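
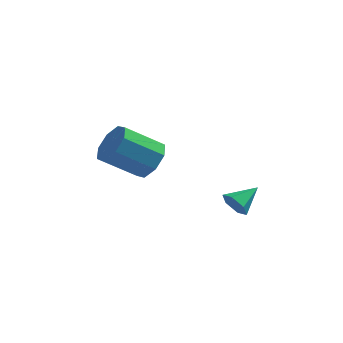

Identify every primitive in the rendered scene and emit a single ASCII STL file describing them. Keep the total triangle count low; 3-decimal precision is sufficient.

solid 
facet normal 0.761 0.293 -0.579
outer loop
vertex -1.163 -0.809 1.565
vertex -1.804 -0.333 0.963
vertex -1.281 -0.084 1.777
endloop
endfacet
facet normal 0.630 -0.122 0.767
outer loop
vertex -1.163 -0.809 1.565
vertex -1.281 -0.084 1.777
vertex -2.655 -1.383 2.699
endloop
endfacet
facet normal 0.631 -0.123 0.766
outer loop
vertex -2.655 -1.383 2.699
vertex -1.281 -0.084 1.777
vertex -2.772 -0.657 2.912
endloop
endfacet
facet normal -0.761 -0.293 0.579
outer loop
vertex -2.655 -1.383 2.699
vertex -2.772 -0.657 2.912
vertex -3.296 -0.907 2.097
endloop
endfacet
facet normal 0.761 0.293 -0.579
outer loop
vertex -1.281 -0.084 1.777
vertex -1.804 -0.333 0.963
vertex -1.705 0.496 1.513
endloop
endfacet
facet normal 0.338 0.583 0.739
outer loop
vertex -1.281 -0.084 1.777
vertex -1.705 0.496 1.513
vertex -2.772 -0.657 2.912
endloop
endfacet
facet normal 0.336 0.585 0.738
outer loop
vertex -2.772 -0.657 2.912
vertex -1.705 0.496 1.513
vertex -3.197 -0.078 2.647
endloop
endfacet
facet normal -0.761 -0.293 0.579
outer loop
vertex -2.772 -0.657 2.912
vertex -3.197 -0.078 2.647
vertex -3.296 -0.907 2.097
endloop
endfacet
facet normal 0.761 0.293 -0.578
outer loop
vertex -1.705 0.496 1.513
vertex -1.804 -0.333 0.963
vertex -2.187 0.59 0.926
endloop
endfacet
facet normal -0.154 0.948 0.278
outer loop
vertex -1.705 0.496 1.513
vertex -2.187 0.59 0.926
vertex -3.197 -0.078 2.647
endloop
endfacet
facet normal -0.153 0.948 0.278
outer loop
vertex -3.197 -0.078 2.647
vertex -2.187 0.59 0.926
vertex -3.679 0.016 2.061
endloop
endfacet
facet normal -0.761 -0.293 0.579
outer loop
vertex -3.197 -0.078 2.647
vertex -3.679 0.016 2.061
vertex -3.296 -0.907 2.097
endloop
endfacet
facet normal 0.761 0.293 -0.579
outer loop
vertex -2.187 0.59 0.926
vertex -1.804 -0.333 0.963
vertex -2.445 0.143 0.361
endloop
endfacet
facet normal -0.554 0.757 -0.346
outer loop
vertex -2.187 0.59 0.926
vertex -2.445 0.143 0.361
vertex -3.679 0.016 2.061
endloop
endfacet
facet normal -0.554 0.757 -0.346
outer loop
vertex -3.679 0.016 2.061
vertex -2.445 0.143 0.361
vertex -3.937 -0.431 1.495
endloop
endfacet
facet normal -0.761 -0.293 0.579
outer loop
vertex -3.679 0.016 2.061
vertex -3.937 -0.431 1.495
vertex -3.296 -0.907 2.097
endloop
endfacet
facet normal 0.761 0.293 -0.579
outer loop
vertex -2.445 0.143 0.361
vertex -1.804 -0.333 0.963
vertex -2.328 -0.583 0.148
endloop
endfacet
facet normal -0.630 0.123 -0.767
outer loop
vertex -2.445 0.143 0.361
vertex -2.328 -0.583 0.148
vertex -3.937 -0.431 1.495
endloop
endfacet
facet normal -0.630 0.122 -0.767
outer loop
vertex -3.937 -0.431 1.495
vertex -2.328 -0.583 0.148
vertex -3.819 -1.156 1.283
endloop
endfacet
facet normal -0.761 -0.293 0.579
outer loop
vertex -3.937 -0.431 1.495
vertex -3.819 -1.156 1.283
vertex -3.296 -0.907 2.097
endloop
endfacet
facet normal 0.761 0.293 -0.579
outer loop
vertex -2.328 -0.583 0.148
vertex -1.804 -0.333 0.963
vertex -1.903 -1.162 0.413
endloop
endfacet
facet normal -0.337 -0.585 -0.738
outer loop
vertex -2.328 -0.583 0.148
vertex -1.903 -1.162 0.413
vertex -3.819 -1.156 1.283
endloop
endfacet
facet normal -0.337 -0.583 -0.739
outer loop
vertex -3.819 -1.156 1.283
vertex -1.903 -1.162 0.413
vertex -3.395 -1.736 1.547
endloop
endfacet
facet normal -0.761 -0.293 0.579
outer loop
vertex -3.819 -1.156 1.283
vertex -3.395 -1.736 1.547
vertex -3.296 -0.907 2.097
endloop
endfacet
facet normal 0.761 0.293 -0.579
outer loop
vertex -1.903 -1.162 0.413
vertex -1.804 -0.333 0.963
vertex -1.421 -1.256 0.999
endloop
endfacet
facet normal 0.153 -0.948 -0.278
outer loop
vertex -1.903 -1.162 0.413
vertex -1.421 -1.256 0.999
vertex -3.395 -1.736 1.547
endloop
endfacet
facet normal 0.153 -0.948 -0.278
outer loop
vertex -3.395 -1.736 1.547
vertex -1.421 -1.256 0.999
vertex -2.913 -1.83 2.134
endloop
endfacet
facet normal -0.761 -0.293 0.578
outer loop
vertex -3.395 -1.736 1.547
vertex -2.913 -1.83 2.134
vertex -3.296 -0.907 2.097
endloop
endfacet
facet normal 0.761 0.293 -0.579
outer loop
vertex -1.421 -1.256 0.999
vertex -1.804 -0.333 0.963
vertex -1.163 -0.809 1.565
endloop
endfacet
facet normal 0.554 -0.757 0.345
outer loop
vertex -1.421 -1.256 0.999
vertex -1.163 -0.809 1.565
vertex -2.913 -1.83 2.134
endloop
endfacet
facet normal 0.554 -0.757 0.346
outer loop
vertex -2.913 -1.83 2.134
vertex -1.163 -0.809 1.565
vertex -2.655 -1.383 2.699
endloop
endfacet
facet normal -0.761 -0.293 0.579
outer loop
vertex -2.913 -1.83 2.134
vertex -2.655 -1.383 2.699
vertex -3.296 -0.907 2.097
endloop
endfacet
facet normal -0.582 -0.700 -0.414
outer loop
vertex 2.425 -2.536 -0.427
vertex 1.919 -2.349 -0.031
vertex 1.999 -2.061 -0.631
endloop
endfacet
facet normal 0.699 0.362 -0.617
outer loop
vertex 2.425 -2.536 -0.427
vertex 1.999 -2.061 -0.631
vertex 2.681 -1.431 0.511
endloop
endfacet
facet normal -0.582 -0.700 -0.414
outer loop
vertex 1.999 -2.061 -0.631
vertex 1.919 -2.349 -0.031
vertex 1.492 -1.874 -0.235
endloop
endfacet
facet normal -0.037 0.884 -0.465
outer loop
vertex 1.999 -2.061 -0.631
vertex 1.492 -1.874 -0.235
vertex 2.681 -1.431 0.511
endloop
endfacet
facet normal -0.582 -0.701 -0.413
outer loop
vertex 1.492 -1.874 -0.235
vertex 1.919 -2.349 -0.031
vertex 1.412 -2.161 0.365
endloop
endfacet
facet normal -0.500 0.805 0.319
outer loop
vertex 1.492 -1.874 -0.235
vertex 1.412 -2.161 0.365
vertex 2.681 -1.431 0.511
endloop
endfacet
facet normal -0.582 -0.700 -0.413
outer loop
vertex 1.412 -2.161 0.365
vertex 1.919 -2.349 -0.031
vertex 1.838 -2.636 0.569
endloop
endfacet
facet normal -0.227 0.205 0.952
outer loop
vertex 1.412 -2.161 0.365
vertex 1.838 -2.636 0.569
vertex 2.681 -1.431 0.511
endloop
endfacet
facet normal -0.582 -0.700 -0.413
outer loop
vertex 1.838 -2.636 0.569
vertex 1.919 -2.349 -0.031
vertex 2.345 -2.824 0.173
endloop
endfacet
facet normal 0.508 -0.317 0.801
outer loop
vertex 1.838 -2.636 0.569
vertex 2.345 -2.824 0.173
vertex 2.681 -1.431 0.511
endloop
endfacet
facet normal -0.582 -0.700 -0.414
outer loop
vertex 2.345 -2.824 0.173
vertex 1.919 -2.349 -0.031
vertex 2.425 -2.536 -0.427
endloop
endfacet
facet normal 0.971 -0.238 0.015
outer loop
vertex 2.345 -2.824 0.173
vertex 2.425 -2.536 -0.427
vertex 2.681 -1.431 0.511
endloop
endfacet

endsolid


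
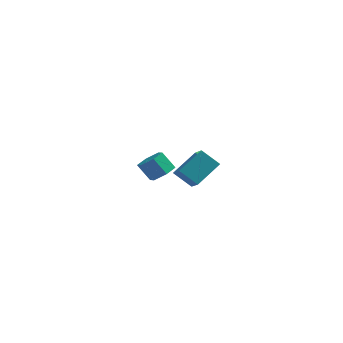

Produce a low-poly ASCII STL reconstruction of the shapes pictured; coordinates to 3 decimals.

solid 
facet normal 0.606 -0.133 -0.784
outer loop
vertex 1.228 3.712 -2.74
vertex 0.608 3.604 -3.201
vertex 0.898 4.321 -3.098
endloop
endfacet
facet normal 0.674 0.610 0.417
outer loop
vertex 1.228 3.712 -2.74
vertex 0.898 4.321 -3.098
vertex 0.532 3.864 -1.838
endloop
endfacet
facet normal 0.673 0.611 0.417
outer loop
vertex 0.532 3.864 -1.838
vertex 0.898 4.321 -3.098
vertex 0.201 4.473 -2.196
endloop
endfacet
facet normal -0.606 0.132 0.784
outer loop
vertex 0.532 3.864 -1.838
vertex 0.201 4.473 -2.196
vertex -0.088 3.756 -2.299
endloop
endfacet
facet normal 0.606 -0.133 -0.784
outer loop
vertex 0.898 4.321 -3.098
vertex 0.608 3.604 -3.201
vertex 0.278 4.213 -3.559
endloop
endfacet
facet normal -0.030 0.982 -0.189
outer loop
vertex 0.898 4.321 -3.098
vertex 0.278 4.213 -3.559
vertex 0.201 4.473 -2.196
endloop
endfacet
facet normal -0.030 0.982 -0.189
outer loop
vertex 0.201 4.473 -2.196
vertex 0.278 4.213 -3.559
vertex -0.419 4.365 -2.657
endloop
endfacet
facet normal -0.606 0.132 0.784
outer loop
vertex 0.201 4.473 -2.196
vertex -0.419 4.365 -2.657
vertex -0.088 3.756 -2.299
endloop
endfacet
facet normal 0.606 -0.133 -0.784
outer loop
vertex 0.278 4.213 -3.559
vertex 0.608 3.604 -3.201
vertex -0.012 3.496 -3.662
endloop
endfacet
facet normal -0.703 0.372 -0.606
outer loop
vertex 0.278 4.213 -3.559
vertex -0.012 3.496 -3.662
vertex -0.419 4.365 -2.657
endloop
endfacet
facet normal -0.704 0.371 -0.606
outer loop
vertex -0.419 4.365 -2.657
vertex -0.012 3.496 -3.662
vertex -0.708 3.648 -2.76
endloop
endfacet
facet normal -0.606 0.132 0.784
outer loop
vertex -0.419 4.365 -2.657
vertex -0.708 3.648 -2.76
vertex -0.088 3.756 -2.299
endloop
endfacet
facet normal 0.606 -0.132 -0.784
outer loop
vertex -0.012 3.496 -3.662
vertex 0.608 3.604 -3.201
vertex 0.319 2.887 -3.304
endloop
endfacet
facet normal -0.673 -0.611 -0.417
outer loop
vertex -0.012 3.496 -3.662
vertex 0.319 2.887 -3.304
vertex -0.708 3.648 -2.76
endloop
endfacet
facet normal -0.673 -0.610 -0.417
outer loop
vertex -0.708 3.648 -2.76
vertex 0.319 2.887 -3.304
vertex -0.378 3.039 -2.402
endloop
endfacet
facet normal -0.606 0.133 0.784
outer loop
vertex -0.708 3.648 -2.76
vertex -0.378 3.039 -2.402
vertex -0.088 3.756 -2.299
endloop
endfacet
facet normal 0.606 -0.132 -0.784
outer loop
vertex 0.319 2.887 -3.304
vertex 0.608 3.604 -3.201
vertex 0.939 2.995 -2.843
endloop
endfacet
facet normal 0.030 -0.982 0.189
outer loop
vertex 0.319 2.887 -3.304
vertex 0.939 2.995 -2.843
vertex -0.378 3.039 -2.402
endloop
endfacet
facet normal 0.030 -0.982 0.189
outer loop
vertex -0.378 3.039 -2.402
vertex 0.939 2.995 -2.843
vertex 0.242 3.147 -1.941
endloop
endfacet
facet normal -0.606 0.133 0.784
outer loop
vertex -0.378 3.039 -2.402
vertex 0.242 3.147 -1.941
vertex -0.088 3.756 -2.299
endloop
endfacet
facet normal 0.606 -0.132 -0.784
outer loop
vertex 0.939 2.995 -2.843
vertex 0.608 3.604 -3.201
vertex 1.228 3.712 -2.74
endloop
endfacet
facet normal 0.704 -0.371 0.606
outer loop
vertex 0.939 2.995 -2.843
vertex 1.228 3.712 -2.74
vertex 0.242 3.147 -1.941
endloop
endfacet
facet normal 0.704 -0.372 0.606
outer loop
vertex 0.242 3.147 -1.941
vertex 1.228 3.712 -2.74
vertex 0.532 3.864 -1.838
endloop
endfacet
facet normal -0.606 0.133 0.784
outer loop
vertex 0.242 3.147 -1.941
vertex 0.532 3.864 -1.838
vertex -0.088 3.756 -2.299
endloop
endfacet
facet normal -0.503 -0.697 -0.511
outer loop
vertex 3.805 -3.521 0.459
vertex 2.918 -3.425 1.2
vertex 3.357 -2.73 -0.179
endloop
endfacet
facet normal 0.765 -0.083 -0.639
outer loop
vertex 4.162 -1.615 0.64
vertex 3.805 -3.521 0.459
vertex 3.357 -2.73 -0.179
endloop
endfacet
facet normal -0.504 -0.696 -0.511
outer loop
vertex 3.357 -2.73 -0.179
vertex 2.918 -3.425 1.2
vertex 2.471 -2.634 0.563
endloop
endfacet
facet normal -0.403 0.713 -0.574
outer loop
vertex 2.471 -2.634 0.563
vertex 4.162 -1.615 0.64
vertex 3.357 -2.73 -0.179
endloop
endfacet
facet normal 0.403 -0.713 0.574
outer loop
vertex 3.805 -3.521 0.459
vertex 3.723 -2.31 2.019
vertex 2.918 -3.425 1.2
endloop
endfacet
facet normal 0.765 -0.083 -0.639
outer loop
vertex 4.609 -2.406 1.277
vertex 3.805 -3.521 0.459
vertex 4.162 -1.615 0.64
endloop
endfacet
facet normal 0.404 -0.712 0.574
outer loop
vertex 4.609 -2.406 1.277
vertex 3.723 -2.31 2.019
vertex 3.805 -3.521 0.459
endloop
endfacet
facet normal -0.765 0.083 0.639
outer loop
vertex 2.918 -3.425 1.2
vertex 3.723 -2.31 2.019
vertex 2.471 -2.634 0.563
endloop
endfacet
facet normal -0.403 0.712 -0.575
outer loop
vertex 3.275 -1.519 1.381
vertex 4.162 -1.615 0.64
vertex 2.471 -2.634 0.563
endloop
endfacet
facet normal -0.765 0.082 0.639
outer loop
vertex 2.471 -2.634 0.563
vertex 3.723 -2.31 2.019
vertex 3.275 -1.519 1.381
endloop
endfacet
facet normal 0.503 0.696 0.512
outer loop
vertex 3.275 -1.519 1.381
vertex 4.609 -2.406 1.277
vertex 4.162 -1.615 0.64
endloop
endfacet
facet normal 0.503 0.697 0.511
outer loop
vertex 3.723 -2.31 2.019
vertex 4.609 -2.406 1.277
vertex 3.275 -1.519 1.381
endloop
endfacet

endsolid


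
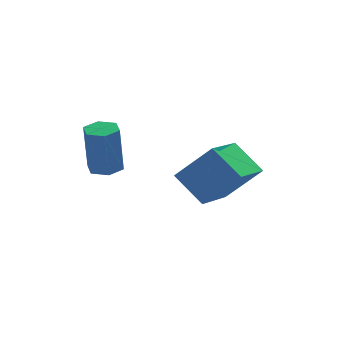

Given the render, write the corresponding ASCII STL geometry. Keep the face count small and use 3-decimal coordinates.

solid 
facet normal -0.479 0.633 0.608
outer loop
vertex 1.588 -3.337 0.84
vertex 2.693 -1.926 0.241
vertex 0.462 -2.988 -0.412
endloop
endfacet
facet normal -0.585 -0.747 0.318
outer loop
vertex 1.147 -3.894 -1.281
vertex 1.588 -3.337 0.84
vertex 0.462 -2.988 -0.412
endloop
endfacet
facet normal -0.479 0.634 0.607
outer loop
vertex 0.462 -2.988 -0.412
vertex 2.693 -1.926 0.241
vertex 1.567 -1.577 -1.012
endloop
endfacet
facet normal -0.655 0.203 -0.728
outer loop
vertex 1.567 -1.577 -1.012
vertex 1.147 -3.894 -1.281
vertex 0.462 -2.988 -0.412
endloop
endfacet
facet normal 0.655 -0.203 0.728
outer loop
vertex 1.588 -3.337 0.84
vertex 3.378 -2.832 -0.628
vertex 2.693 -1.926 0.241
endloop
endfacet
facet normal -0.585 -0.746 0.318
outer loop
vertex 2.273 -4.243 -0.028
vertex 1.588 -3.337 0.84
vertex 1.147 -3.894 -1.281
endloop
endfacet
facet normal 0.655 -0.203 0.728
outer loop
vertex 2.273 -4.243 -0.028
vertex 3.378 -2.832 -0.628
vertex 1.588 -3.337 0.84
endloop
endfacet
facet normal 0.585 0.747 -0.317
outer loop
vertex 2.693 -1.926 0.241
vertex 3.378 -2.832 -0.628
vertex 1.567 -1.577 -1.012
endloop
endfacet
facet normal -0.654 0.203 -0.728
outer loop
vertex 2.252 -2.483 -1.88
vertex 1.147 -3.894 -1.281
vertex 1.567 -1.577 -1.012
endloop
endfacet
facet normal 0.585 0.746 -0.318
outer loop
vertex 1.567 -1.577 -1.012
vertex 3.378 -2.832 -0.628
vertex 2.252 -2.483 -1.88
endloop
endfacet
facet normal 0.480 -0.633 -0.607
outer loop
vertex 2.252 -2.483 -1.88
vertex 2.273 -4.243 -0.028
vertex 1.147 -3.894 -1.281
endloop
endfacet
facet normal 0.479 -0.634 -0.608
outer loop
vertex 3.378 -2.832 -0.628
vertex 2.273 -4.243 -0.028
vertex 2.252 -2.483 -1.88
endloop
endfacet
facet normal 0.071 0.047 -0.996
outer loop
vertex -0.723 -0.914 -1.074
vertex -1.255 -0.597 -1.097
vertex -0.716 -0.295 -1.044
endloop
endfacet
facet normal 0.997 -0.015 0.070
outer loop
vertex -0.723 -0.914 -1.074
vertex -0.716 -0.295 -1.044
vertex -0.853 -1.001 0.76
endloop
endfacet
facet normal 0.997 -0.015 0.070
outer loop
vertex -0.853 -1.001 0.76
vertex -0.716 -0.295 -1.044
vertex -0.846 -0.382 0.789
endloop
endfacet
facet normal -0.071 -0.046 0.996
outer loop
vertex -0.853 -1.001 0.76
vertex -0.846 -0.382 0.789
vertex -1.385 -0.683 0.737
endloop
endfacet
facet normal 0.071 0.047 -0.996
outer loop
vertex -0.716 -0.295 -1.044
vertex -1.255 -0.597 -1.097
vertex -1.248 0.023 -1.067
endloop
endfacet
facet normal 0.509 0.857 0.077
outer loop
vertex -0.716 -0.295 -1.044
vertex -1.248 0.023 -1.067
vertex -0.846 -0.382 0.789
endloop
endfacet
facet normal 0.509 0.857 0.077
outer loop
vertex -0.846 -0.382 0.789
vertex -1.248 0.023 -1.067
vertex -1.378 -0.064 0.766
endloop
endfacet
facet normal -0.071 -0.046 0.996
outer loop
vertex -0.846 -0.382 0.789
vertex -1.378 -0.064 0.766
vertex -1.385 -0.683 0.737
endloop
endfacet
facet normal 0.071 0.047 -0.996
outer loop
vertex -1.248 0.023 -1.067
vertex -1.255 -0.597 -1.097
vertex -1.787 -0.279 -1.12
endloop
endfacet
facet normal -0.489 0.872 0.007
outer loop
vertex -1.248 0.023 -1.067
vertex -1.787 -0.279 -1.12
vertex -1.378 -0.064 0.766
endloop
endfacet
facet normal -0.489 0.872 0.007
outer loop
vertex -1.378 -0.064 0.766
vertex -1.787 -0.279 -1.12
vertex -1.917 -0.366 0.714
endloop
endfacet
facet normal -0.070 -0.046 0.996
outer loop
vertex -1.378 -0.064 0.766
vertex -1.917 -0.366 0.714
vertex -1.385 -0.683 0.737
endloop
endfacet
facet normal 0.071 0.046 -0.996
outer loop
vertex -1.787 -0.279 -1.12
vertex -1.255 -0.597 -1.097
vertex -1.794 -0.898 -1.149
endloop
endfacet
facet normal -0.997 0.015 -0.070
outer loop
vertex -1.787 -0.279 -1.12
vertex -1.794 -0.898 -1.149
vertex -1.917 -0.366 0.714
endloop
endfacet
facet normal -0.997 0.015 -0.070
outer loop
vertex -1.917 -0.366 0.714
vertex -1.794 -0.898 -1.149
vertex -1.924 -0.985 0.684
endloop
endfacet
facet normal -0.071 -0.047 0.996
outer loop
vertex -1.917 -0.366 0.714
vertex -1.924 -0.985 0.684
vertex -1.385 -0.683 0.737
endloop
endfacet
facet normal 0.071 0.046 -0.996
outer loop
vertex -1.794 -0.898 -1.149
vertex -1.255 -0.597 -1.097
vertex -1.262 -1.216 -1.126
endloop
endfacet
facet normal -0.509 -0.857 -0.077
outer loop
vertex -1.794 -0.898 -1.149
vertex -1.262 -1.216 -1.126
vertex -1.924 -0.985 0.684
endloop
endfacet
facet normal -0.509 -0.857 -0.077
outer loop
vertex -1.924 -0.985 0.684
vertex -1.262 -1.216 -1.126
vertex -1.392 -1.303 0.707
endloop
endfacet
facet normal -0.071 -0.047 0.996
outer loop
vertex -1.924 -0.985 0.684
vertex -1.392 -1.303 0.707
vertex -1.385 -0.683 0.737
endloop
endfacet
facet normal 0.070 0.046 -0.996
outer loop
vertex -1.262 -1.216 -1.126
vertex -1.255 -0.597 -1.097
vertex -0.723 -0.914 -1.074
endloop
endfacet
facet normal 0.489 -0.872 -0.007
outer loop
vertex -1.262 -1.216 -1.126
vertex -0.723 -0.914 -1.074
vertex -1.392 -1.303 0.707
endloop
endfacet
facet normal 0.489 -0.872 -0.007
outer loop
vertex -1.392 -1.303 0.707
vertex -0.723 -0.914 -1.074
vertex -0.853 -1.001 0.76
endloop
endfacet
facet normal -0.071 -0.047 0.996
outer loop
vertex -1.392 -1.303 0.707
vertex -0.853 -1.001 0.76
vertex -1.385 -0.683 0.737
endloop
endfacet

endsolid


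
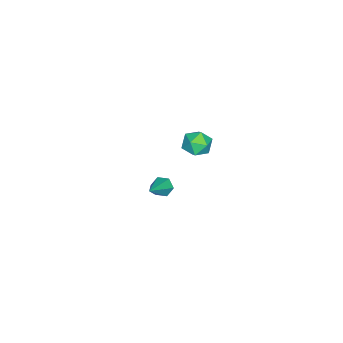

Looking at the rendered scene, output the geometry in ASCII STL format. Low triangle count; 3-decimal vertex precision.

solid 
facet normal -0.957 0.279 -0.084
outer loop
vertex -4.459 -0.866 -2.862
vertex -4.613 -1.169 -2.115
vertex -4.378 -0.388 -2.201
endloop
endfacet
facet normal -0.531 0.716 -0.453
outer loop
vertex -4.459 -0.866 -2.862
vertex -4.378 -0.388 -2.201
vertex -3.821 -0.355 -2.801
endloop
endfacet
facet normal -0.171 0.325 -0.930
outer loop
vertex -4.459 -0.866 -2.862
vertex -3.821 -0.355 -2.801
vertex -3.71 -1.116 -3.087
endloop
endfacet
facet normal -0.376 -0.355 -0.856
outer loop
vertex -4.459 -0.866 -2.862
vertex -3.71 -1.116 -3.087
vertex -4.2 -1.619 -2.663
endloop
endfacet
facet normal -0.861 -0.384 -0.333
outer loop
vertex -4.459 -0.866 -2.862
vertex -4.2 -1.619 -2.663
vertex -4.613 -1.169 -2.115
endloop
endfacet
facet normal -0.059 0.998 0.000
outer loop
vertex -3.821 -0.355 -2.801
vertex -4.378 -0.388 -2.201
vertex -3.58 -0.341 -2.017
endloop
endfacet
facet normal -0.748 0.291 0.597
outer loop
vertex -4.378 -0.388 -2.201
vertex -4.613 -1.169 -2.115
vertex -4.07 -0.844 -1.593
endloop
endfacet
facet normal -0.592 -0.782 0.196
outer loop
vertex -4.613 -1.169 -2.115
vertex -4.2 -1.619 -2.663
vertex -3.959 -1.605 -1.879
endloop
endfacet
facet normal 0.193 -0.736 -0.649
outer loop
vertex -4.2 -1.619 -2.663
vertex -3.71 -1.116 -3.087
vertex -3.402 -1.572 -2.479
endloop
endfacet
facet normal 0.522 0.366 -0.771
outer loop
vertex -3.71 -1.116 -3.087
vertex -3.821 -0.355 -2.801
vertex -3.167 -0.791 -2.565
endloop
endfacet
facet normal 0.376 0.355 0.856
outer loop
vertex -3.321 -1.094 -1.818
vertex -3.58 -0.341 -2.017
vertex -4.07 -0.844 -1.593
endloop
endfacet
facet normal 0.171 -0.325 0.930
outer loop
vertex -3.321 -1.094 -1.818
vertex -4.07 -0.844 -1.593
vertex -3.959 -1.605 -1.879
endloop
endfacet
facet normal 0.531 -0.716 0.453
outer loop
vertex -3.321 -1.094 -1.818
vertex -3.959 -1.605 -1.879
vertex -3.402 -1.572 -2.479
endloop
endfacet
facet normal 0.957 -0.279 0.084
outer loop
vertex -3.321 -1.094 -1.818
vertex -3.402 -1.572 -2.479
vertex -3.167 -0.791 -2.565
endloop
endfacet
facet normal 0.861 0.384 0.333
outer loop
vertex -3.321 -1.094 -1.818
vertex -3.167 -0.791 -2.565
vertex -3.58 -0.341 -2.017
endloop
endfacet
facet normal -0.193 0.736 0.649
outer loop
vertex -4.07 -0.844 -1.593
vertex -3.58 -0.341 -2.017
vertex -4.378 -0.388 -2.201
endloop
endfacet
facet normal -0.522 -0.366 0.771
outer loop
vertex -3.959 -1.605 -1.879
vertex -4.07 -0.844 -1.593
vertex -4.613 -1.169 -2.115
endloop
endfacet
facet normal 0.059 -0.998 -0.000
outer loop
vertex -3.402 -1.572 -2.479
vertex -3.959 -1.605 -1.879
vertex -4.2 -1.619 -2.663
endloop
endfacet
facet normal 0.748 -0.291 -0.597
outer loop
vertex -3.167 -0.791 -2.565
vertex -3.402 -1.572 -2.479
vertex -3.71 -1.116 -3.087
endloop
endfacet
facet normal 0.592 0.782 -0.196
outer loop
vertex -3.58 -0.341 -2.017
vertex -3.167 -0.791 -2.565
vertex -3.821 -0.355 -2.801
endloop
endfacet
facet normal -0.832 0.002 -0.555
outer loop
vertex 1.818 -0.174 -1.027
vertex 1.578 -0.498 -0.668
vertex 1.543 0.038 -0.614
endloop
endfacet
facet normal 0.426 0.888 -0.172
outer loop
vertex 1.818 -0.174 -1.027
vertex 1.543 0.038 -0.614
vertex 3.042 -0.502 0.308
endloop
endfacet
facet normal -0.832 0.002 -0.555
outer loop
vertex 1.543 0.038 -0.614
vertex 1.578 -0.498 -0.668
vertex 1.303 -0.286 -0.255
endloop
endfacet
facet normal -0.107 0.773 0.626
outer loop
vertex 1.543 0.038 -0.614
vertex 1.303 -0.286 -0.255
vertex 3.042 -0.502 0.308
endloop
endfacet
facet normal -0.832 0.002 -0.555
outer loop
vertex 1.303 -0.286 -0.255
vertex 1.578 -0.498 -0.668
vertex 1.338 -0.822 -0.309
endloop
endfacet
facet normal -0.319 -0.116 0.941
outer loop
vertex 1.303 -0.286 -0.255
vertex 1.338 -0.822 -0.309
vertex 3.042 -0.502 0.308
endloop
endfacet
facet normal -0.832 0.003 -0.554
outer loop
vertex 1.338 -0.822 -0.309
vertex 1.578 -0.498 -0.668
vertex 1.613 -1.034 -0.723
endloop
endfacet
facet normal 0.002 -0.890 0.457
outer loop
vertex 1.338 -0.822 -0.309
vertex 1.613 -1.034 -0.723
vertex 3.042 -0.502 0.308
endloop
endfacet
facet normal -0.832 0.003 -0.554
outer loop
vertex 1.613 -1.034 -0.723
vertex 1.578 -0.498 -0.668
vertex 1.853 -0.71 -1.082
endloop
endfacet
facet normal 0.534 -0.774 -0.341
outer loop
vertex 1.613 -1.034 -0.723
vertex 1.853 -0.71 -1.082
vertex 3.042 -0.502 0.308
endloop
endfacet
facet normal -0.832 0.003 -0.554
outer loop
vertex 1.853 -0.71 -1.082
vertex 1.578 -0.498 -0.668
vertex 1.818 -0.174 -1.027
endloop
endfacet
facet normal 0.746 0.116 -0.656
outer loop
vertex 1.853 -0.71 -1.082
vertex 1.818 -0.174 -1.027
vertex 3.042 -0.502 0.308
endloop
endfacet

endsolid


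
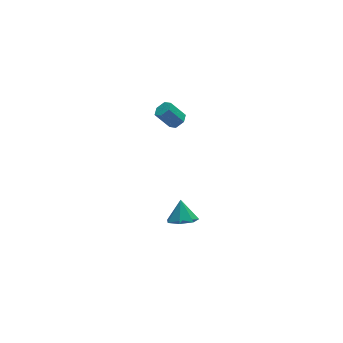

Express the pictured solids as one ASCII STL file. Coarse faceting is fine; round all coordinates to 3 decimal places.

solid 
facet normal -0.153 -0.552 -0.820
outer loop
vertex -1.492 -1.178 -4.956
vertex -2.268 -1.569 -4.548
vertex -2.211 -0.779 -5.09
endloop
endfacet
facet normal 0.491 0.871 -0.040
outer loop
vertex -1.492 -1.178 -4.956
vertex -2.211 -0.779 -5.09
vertex -2.052 -0.791 -3.392
endloop
endfacet
facet normal -0.153 -0.552 -0.820
outer loop
vertex -2.211 -0.779 -5.09
vertex -2.268 -1.569 -4.548
vertex -2.973 -0.975 -4.816
endloop
endfacet
facet normal -0.239 0.971 0.029
outer loop
vertex -2.211 -0.779 -5.09
vertex -2.973 -0.975 -4.816
vertex -2.052 -0.791 -3.392
endloop
endfacet
facet normal -0.153 -0.551 -0.820
outer loop
vertex -2.973 -0.975 -4.816
vertex -2.268 -1.569 -4.548
vertex -3.204 -1.619 -4.34
endloop
endfacet
facet normal -0.729 0.556 0.399
outer loop
vertex -2.973 -0.975 -4.816
vertex -3.204 -1.619 -4.34
vertex -2.052 -0.791 -3.392
endloop
endfacet
facet normal -0.153 -0.552 -0.820
outer loop
vertex -3.204 -1.619 -4.34
vertex -2.268 -1.569 -4.548
vertex -2.73 -2.225 -4.02
endloop
endfacet
facet normal -0.609 -0.059 0.791
outer loop
vertex -3.204 -1.619 -4.34
vertex -2.73 -2.225 -4.02
vertex -2.052 -0.791 -3.392
endloop
endfacet
facet normal -0.153 -0.552 -0.820
outer loop
vertex -2.73 -2.225 -4.02
vertex -2.268 -1.569 -4.548
vertex -1.908 -2.337 -4.098
endloop
endfacet
facet normal 0.030 -0.413 0.910
outer loop
vertex -2.73 -2.225 -4.02
vertex -1.908 -2.337 -4.098
vertex -2.052 -0.791 -3.392
endloop
endfacet
facet normal -0.152 -0.552 -0.820
outer loop
vertex -1.908 -2.337 -4.098
vertex -2.268 -1.569 -4.548
vertex -1.357 -1.871 -4.514
endloop
endfacet
facet normal 0.706 -0.239 0.667
outer loop
vertex -1.908 -2.337 -4.098
vertex -1.357 -1.871 -4.514
vertex -2.052 -0.791 -3.392
endloop
endfacet
facet normal -0.153 -0.552 -0.820
outer loop
vertex -1.357 -1.871 -4.514
vertex -2.268 -1.569 -4.548
vertex -1.492 -1.178 -4.956
endloop
endfacet
facet normal 0.911 0.333 0.244
outer loop
vertex -1.357 -1.871 -4.514
vertex -1.492 -1.178 -4.956
vertex -2.052 -0.791 -3.392
endloop
endfacet
facet normal 0.549 -0.299 -0.780
outer loop
vertex -1.257 0.366 3.43
vertex -1.759 0.349 3.083
vertex -1.431 0.861 3.118
endloop
endfacet
facet normal 0.785 0.503 0.361
outer loop
vertex -1.257 0.366 3.43
vertex -1.431 0.861 3.118
vertex -1.999 0.769 4.483
endloop
endfacet
facet normal 0.786 0.502 0.361
outer loop
vertex -1.999 0.769 4.483
vertex -1.431 0.861 3.118
vertex -2.172 1.264 4.172
endloop
endfacet
facet normal -0.549 0.299 0.781
outer loop
vertex -1.999 0.769 4.483
vertex -2.172 1.264 4.172
vertex -2.501 0.751 4.137
endloop
endfacet
facet normal 0.549 -0.298 -0.781
outer loop
vertex -1.431 0.861 3.118
vertex -1.759 0.349 3.083
vertex -1.932 0.844 2.772
endloop
endfacet
facet normal 0.148 0.954 -0.261
outer loop
vertex -1.431 0.861 3.118
vertex -1.932 0.844 2.772
vertex -2.172 1.264 4.172
endloop
endfacet
facet normal 0.148 0.954 -0.261
outer loop
vertex -2.172 1.264 4.172
vertex -1.932 0.844 2.772
vertex -2.674 1.247 3.826
endloop
endfacet
facet normal -0.548 0.298 0.781
outer loop
vertex -2.172 1.264 4.172
vertex -2.674 1.247 3.826
vertex -2.501 0.751 4.137
endloop
endfacet
facet normal 0.549 -0.299 -0.781
outer loop
vertex -1.932 0.844 2.772
vertex -1.759 0.349 3.083
vertex -2.261 0.331 2.737
endloop
endfacet
facet normal -0.639 0.452 -0.623
outer loop
vertex -1.932 0.844 2.772
vertex -2.261 0.331 2.737
vertex -2.674 1.247 3.826
endloop
endfacet
facet normal -0.638 0.453 -0.623
outer loop
vertex -2.674 1.247 3.826
vertex -2.261 0.331 2.737
vertex -3.003 0.734 3.79
endloop
endfacet
facet normal -0.550 0.298 0.781
outer loop
vertex -2.674 1.247 3.826
vertex -3.003 0.734 3.79
vertex -2.501 0.751 4.137
endloop
endfacet
facet normal 0.549 -0.299 -0.781
outer loop
vertex -2.261 0.331 2.737
vertex -1.759 0.349 3.083
vertex -2.088 -0.164 3.048
endloop
endfacet
facet normal -0.786 -0.502 -0.362
outer loop
vertex -2.261 0.331 2.737
vertex -2.088 -0.164 3.048
vertex -3.003 0.734 3.79
endloop
endfacet
facet normal -0.786 -0.503 -0.360
outer loop
vertex -3.003 0.734 3.79
vertex -2.088 -0.164 3.048
vertex -2.829 0.239 4.102
endloop
endfacet
facet normal -0.549 0.299 0.780
outer loop
vertex -3.003 0.734 3.79
vertex -2.829 0.239 4.102
vertex -2.501 0.751 4.137
endloop
endfacet
facet normal 0.548 -0.298 -0.781
outer loop
vertex -2.088 -0.164 3.048
vertex -1.759 0.349 3.083
vertex -1.586 -0.147 3.394
endloop
endfacet
facet normal -0.148 -0.954 0.261
outer loop
vertex -2.088 -0.164 3.048
vertex -1.586 -0.147 3.394
vertex -2.829 0.239 4.102
endloop
endfacet
facet normal -0.148 -0.954 0.261
outer loop
vertex -2.829 0.239 4.102
vertex -1.586 -0.147 3.394
vertex -2.328 0.256 4.448
endloop
endfacet
facet normal -0.549 0.298 0.781
outer loop
vertex -2.829 0.239 4.102
vertex -2.328 0.256 4.448
vertex -2.501 0.751 4.137
endloop
endfacet
facet normal 0.550 -0.298 -0.781
outer loop
vertex -1.586 -0.147 3.394
vertex -1.759 0.349 3.083
vertex -1.257 0.366 3.43
endloop
endfacet
facet normal 0.638 -0.453 0.622
outer loop
vertex -1.586 -0.147 3.394
vertex -1.257 0.366 3.43
vertex -2.328 0.256 4.448
endloop
endfacet
facet normal 0.639 -0.452 0.623
outer loop
vertex -2.328 0.256 4.448
vertex -1.257 0.366 3.43
vertex -1.999 0.769 4.483
endloop
endfacet
facet normal -0.549 0.299 0.781
outer loop
vertex -2.328 0.256 4.448
vertex -1.999 0.769 4.483
vertex -2.501 0.751 4.137
endloop
endfacet

endsolid


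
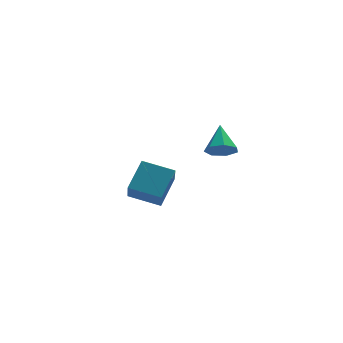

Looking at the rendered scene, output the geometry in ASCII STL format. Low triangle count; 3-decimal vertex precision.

solid 
facet normal -0.819 0.523 0.239
outer loop
vertex 0.001 4.208 -1.782
vertex 0.205 4.996 -2.808
vertex -0.922 3.199 -2.739
endloop
endfacet
facet normal -0.155 -0.602 0.784
outer loop
vertex 0.355 2.384 -3.112
vertex 0.001 4.208 -1.782
vertex -0.922 3.199 -2.739
endloop
endfacet
facet normal -0.819 0.523 0.238
outer loop
vertex -0.922 3.199 -2.739
vertex 0.205 4.996 -2.808
vertex -0.718 3.987 -3.766
endloop
endfacet
facet normal -0.553 -0.604 -0.574
outer loop
vertex -0.718 3.987 -3.766
vertex 0.355 2.384 -3.112
vertex -0.922 3.199 -2.739
endloop
endfacet
facet normal 0.553 0.604 0.574
outer loop
vertex 0.001 4.208 -1.782
vertex 1.482 4.181 -3.181
vertex 0.205 4.996 -2.808
endloop
endfacet
facet normal -0.156 -0.602 0.784
outer loop
vertex 1.278 3.393 -2.154
vertex 0.001 4.208 -1.782
vertex 0.355 2.384 -3.112
endloop
endfacet
facet normal 0.553 0.604 0.574
outer loop
vertex 1.278 3.393 -2.154
vertex 1.482 4.181 -3.181
vertex 0.001 4.208 -1.782
endloop
endfacet
facet normal 0.155 0.602 -0.783
outer loop
vertex 0.205 4.996 -2.808
vertex 1.482 4.181 -3.181
vertex -0.718 3.987 -3.766
endloop
endfacet
facet normal -0.553 -0.604 -0.574
outer loop
vertex 0.559 3.172 -4.138
vertex 0.355 2.384 -3.112
vertex -0.718 3.987 -3.766
endloop
endfacet
facet normal 0.155 0.601 -0.784
outer loop
vertex -0.718 3.987 -3.766
vertex 1.482 4.181 -3.181
vertex 0.559 3.172 -4.138
endloop
endfacet
facet normal 0.819 -0.522 -0.238
outer loop
vertex 0.559 3.172 -4.138
vertex 1.278 3.393 -2.154
vertex 0.355 2.384 -3.112
endloop
endfacet
facet normal 0.819 -0.523 -0.238
outer loop
vertex 1.482 4.181 -3.181
vertex 1.278 3.393 -2.154
vertex 0.559 3.172 -4.138
endloop
endfacet
facet normal -0.208 -0.770 -0.603
outer loop
vertex 2.012 -1.297 1.277
vertex 1.682 -1.627 1.812
vertex 1.41 -1.178 1.333
endloop
endfacet
facet normal 0.128 0.871 -0.475
outer loop
vertex 2.012 -1.297 1.277
vertex 1.41 -1.178 1.333
vertex 1.978 -0.533 2.668
endloop
endfacet
facet normal -0.209 -0.770 -0.603
outer loop
vertex 1.41 -1.178 1.333
vertex 1.682 -1.627 1.812
vertex 1.013 -1.397 1.75
endloop
endfacet
facet normal -0.585 0.799 -0.137
outer loop
vertex 1.41 -1.178 1.333
vertex 1.013 -1.397 1.75
vertex 1.978 -0.533 2.668
endloop
endfacet
facet normal -0.209 -0.770 -0.603
outer loop
vertex 1.013 -1.397 1.75
vertex 1.682 -1.627 1.812
vertex 1.119 -1.789 2.214
endloop
endfacet
facet normal -0.792 0.365 0.489
outer loop
vertex 1.013 -1.397 1.75
vertex 1.119 -1.789 2.214
vertex 1.978 -0.533 2.668
endloop
endfacet
facet normal -0.208 -0.771 -0.602
outer loop
vertex 1.119 -1.789 2.214
vertex 1.682 -1.627 1.812
vertex 1.649 -2.058 2.375
endloop
endfacet
facet normal -0.338 -0.107 0.935
outer loop
vertex 1.119 -1.789 2.214
vertex 1.649 -2.058 2.375
vertex 1.978 -0.533 2.668
endloop
endfacet
facet normal -0.209 -0.771 -0.602
outer loop
vertex 1.649 -2.058 2.375
vertex 1.682 -1.627 1.812
vertex 2.204 -2.003 2.112
endloop
endfacet
facet normal 0.434 -0.259 0.863
outer loop
vertex 1.649 -2.058 2.375
vertex 2.204 -2.003 2.112
vertex 1.978 -0.533 2.668
endloop
endfacet
facet normal -0.208 -0.770 -0.603
outer loop
vertex 2.204 -2.003 2.112
vertex 1.682 -1.627 1.812
vertex 2.365 -1.664 1.623
endloop
endfacet
facet normal 0.945 0.022 0.326
outer loop
vertex 2.204 -2.003 2.112
vertex 2.365 -1.664 1.623
vertex 1.978 -0.533 2.668
endloop
endfacet
facet normal -0.209 -0.770 -0.603
outer loop
vertex 2.365 -1.664 1.623
vertex 1.682 -1.627 1.812
vertex 2.012 -1.297 1.277
endloop
endfacet
facet normal 0.808 0.524 -0.268
outer loop
vertex 2.365 -1.664 1.623
vertex 2.012 -1.297 1.277
vertex 1.978 -0.533 2.668
endloop
endfacet

endsolid


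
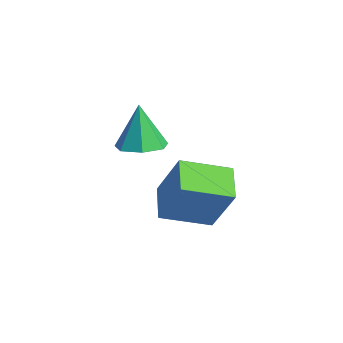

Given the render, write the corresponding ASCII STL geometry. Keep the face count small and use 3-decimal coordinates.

solid 
facet normal -0.849 0.323 0.418
outer loop
vertex -0.764 2.257 -0.006
vertex -0.468 3.589 -0.434
vertex -1.546 1.986 -1.387
endloop
endfacet
facet normal -0.207 -0.931 0.300
outer loop
vertex -0.612 1.631 -1.846
vertex -0.764 2.257 -0.006
vertex -1.546 1.986 -1.387
endloop
endfacet
facet normal -0.849 0.322 0.418
outer loop
vertex -1.546 1.986 -1.387
vertex -0.468 3.589 -0.434
vertex -1.251 3.318 -1.815
endloop
endfacet
facet normal -0.486 -0.168 -0.858
outer loop
vertex -1.251 3.318 -1.815
vertex -0.612 1.631 -1.846
vertex -1.546 1.986 -1.387
endloop
endfacet
facet normal 0.485 0.168 0.858
outer loop
vertex -0.764 2.257 -0.006
vertex 0.466 3.234 -0.893
vertex -0.468 3.589 -0.434
endloop
endfacet
facet normal -0.206 -0.931 0.300
outer loop
vertex 0.171 1.902 -0.465
vertex -0.764 2.257 -0.006
vertex -0.612 1.631 -1.846
endloop
endfacet
facet normal 0.485 0.168 0.858
outer loop
vertex 0.171 1.902 -0.465
vertex 0.466 3.234 -0.893
vertex -0.764 2.257 -0.006
endloop
endfacet
facet normal 0.207 0.931 -0.300
outer loop
vertex -0.468 3.589 -0.434
vertex 0.466 3.234 -0.893
vertex -1.251 3.318 -1.815
endloop
endfacet
facet normal -0.485 -0.168 -0.858
outer loop
vertex -0.316 2.963 -2.274
vertex -0.612 1.631 -1.846
vertex -1.251 3.318 -1.815
endloop
endfacet
facet normal 0.207 0.931 -0.300
outer loop
vertex -1.251 3.318 -1.815
vertex 0.466 3.234 -0.893
vertex -0.316 2.963 -2.274
endloop
endfacet
facet normal 0.849 -0.323 -0.418
outer loop
vertex -0.316 2.963 -2.274
vertex 0.171 1.902 -0.465
vertex -0.612 1.631 -1.846
endloop
endfacet
facet normal 0.849 -0.322 -0.418
outer loop
vertex 0.466 3.234 -0.893
vertex 0.171 1.902 -0.465
vertex -0.316 2.963 -2.274
endloop
endfacet
facet normal 0.197 -0.033 -0.980
outer loop
vertex -2.428 1.947 -0.512
vertex -3.081 2.187 -0.651
vertex -2.486 2.559 -0.544
endloop
endfacet
facet normal 0.807 0.107 0.580
outer loop
vertex -2.428 1.947 -0.512
vertex -2.486 2.559 -0.544
vertex -3.359 2.233 0.731
endloop
endfacet
facet normal 0.196 -0.032 -0.980
outer loop
vertex -2.486 2.559 -0.544
vertex -3.081 2.187 -0.651
vertex -2.992 2.892 -0.656
endloop
endfacet
facet normal 0.407 0.779 0.478
outer loop
vertex -2.486 2.559 -0.544
vertex -2.992 2.892 -0.656
vertex -3.359 2.233 0.731
endloop
endfacet
facet normal 0.197 -0.032 -0.980
outer loop
vertex -2.992 2.892 -0.656
vertex -3.081 2.187 -0.651
vertex -3.566 2.694 -0.765
endloop
endfacet
facet normal -0.363 0.875 0.320
outer loop
vertex -2.992 2.892 -0.656
vertex -3.566 2.694 -0.765
vertex -3.359 2.233 0.731
endloop
endfacet
facet normal 0.197 -0.032 -0.980
outer loop
vertex -3.566 2.694 -0.765
vertex -3.081 2.187 -0.651
vertex -3.774 2.115 -0.788
endloop
endfacet
facet normal -0.920 0.321 0.226
outer loop
vertex -3.566 2.694 -0.765
vertex -3.774 2.115 -0.788
vertex -3.359 2.233 0.731
endloop
endfacet
facet normal 0.197 -0.032 -0.980
outer loop
vertex -3.774 2.115 -0.788
vertex -3.081 2.187 -0.651
vertex -3.461 1.59 -0.708
endloop
endfacet
facet normal -0.845 -0.463 0.267
outer loop
vertex -3.774 2.115 -0.788
vertex -3.461 1.59 -0.708
vertex -3.359 2.233 0.731
endloop
endfacet
facet normal 0.197 -0.032 -0.980
outer loop
vertex -3.461 1.59 -0.708
vertex -3.081 2.187 -0.651
vertex -2.862 1.515 -0.585
endloop
endfacet
facet normal -0.196 -0.890 0.412
outer loop
vertex -3.461 1.59 -0.708
vertex -2.862 1.515 -0.585
vertex -3.359 2.233 0.731
endloop
endfacet
facet normal 0.197 -0.032 -0.980
outer loop
vertex -2.862 1.515 -0.585
vertex -3.081 2.187 -0.651
vertex -2.428 1.947 -0.512
endloop
endfacet
facet normal 0.540 -0.636 0.551
outer loop
vertex -2.862 1.515 -0.585
vertex -2.428 1.947 -0.512
vertex -3.359 2.233 0.731
endloop
endfacet

endsolid


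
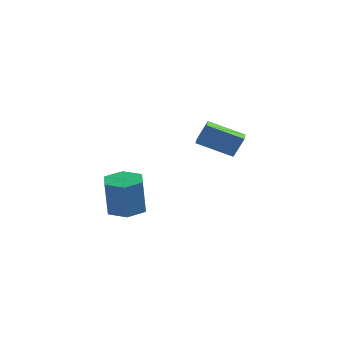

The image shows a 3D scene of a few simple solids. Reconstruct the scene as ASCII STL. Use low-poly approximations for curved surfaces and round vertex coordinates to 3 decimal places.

solid 
facet normal -0.861 -0.305 0.407
outer loop
vertex 2.518 2.261 3.364
vertex 2.125 3.229 3.258
vertex 2.084 1.959 2.22
endloop
endfacet
facet normal 0.374 -0.922 0.102
outer loop
vertex 3.815 2.571 1.402
vertex 2.518 2.261 3.364
vertex 2.084 1.959 2.22
endloop
endfacet
facet normal -0.861 -0.305 0.407
outer loop
vertex 2.084 1.959 2.22
vertex 2.125 3.229 3.258
vertex 1.691 2.927 2.114
endloop
endfacet
facet normal -0.344 -0.239 -0.908
outer loop
vertex 1.691 2.927 2.114
vertex 3.815 2.571 1.402
vertex 2.084 1.959 2.22
endloop
endfacet
facet normal 0.344 0.239 0.908
outer loop
vertex 2.518 2.261 3.364
vertex 3.856 3.841 2.44
vertex 2.125 3.229 3.258
endloop
endfacet
facet normal 0.374 -0.922 0.102
outer loop
vertex 4.249 2.873 2.546
vertex 2.518 2.261 3.364
vertex 3.815 2.571 1.402
endloop
endfacet
facet normal 0.344 0.239 0.908
outer loop
vertex 4.249 2.873 2.546
vertex 3.856 3.841 2.44
vertex 2.518 2.261 3.364
endloop
endfacet
facet normal -0.374 0.922 -0.102
outer loop
vertex 2.125 3.229 3.258
vertex 3.856 3.841 2.44
vertex 1.691 2.927 2.114
endloop
endfacet
facet normal -0.344 -0.239 -0.908
outer loop
vertex 3.422 3.539 1.296
vertex 3.815 2.571 1.402
vertex 1.691 2.927 2.114
endloop
endfacet
facet normal -0.374 0.922 -0.102
outer loop
vertex 1.691 2.927 2.114
vertex 3.856 3.841 2.44
vertex 3.422 3.539 1.296
endloop
endfacet
facet normal 0.861 0.305 -0.407
outer loop
vertex 3.422 3.539 1.296
vertex 4.249 2.873 2.546
vertex 3.815 2.571 1.402
endloop
endfacet
facet normal 0.861 0.305 -0.407
outer loop
vertex 3.856 3.841 2.44
vertex 4.249 2.873 2.546
vertex 3.422 3.539 1.296
endloop
endfacet
facet normal 0.009 0.126 -0.992
outer loop
vertex 1.475 -3.832 -0.608
vertex 0.969 -2.964 -0.502
vertex 1.979 -2.964 -0.493
endloop
endfacet
facet normal 0.867 -0.496 -0.055
outer loop
vertex 1.475 -3.832 -0.608
vertex 1.979 -2.964 -0.493
vertex 1.457 -4.084 1.376
endloop
endfacet
facet normal 0.867 -0.496 -0.055
outer loop
vertex 1.457 -4.084 1.376
vertex 1.979 -2.964 -0.493
vertex 1.961 -3.216 1.491
endloop
endfacet
facet normal -0.009 -0.126 0.992
outer loop
vertex 1.457 -4.084 1.376
vertex 1.961 -3.216 1.491
vertex 0.951 -3.216 1.482
endloop
endfacet
facet normal 0.009 0.126 -0.992
outer loop
vertex 1.979 -2.964 -0.493
vertex 0.969 -2.964 -0.502
vertex 1.473 -2.096 -0.387
endloop
endfacet
facet normal 0.865 0.496 0.071
outer loop
vertex 1.979 -2.964 -0.493
vertex 1.473 -2.096 -0.387
vertex 1.961 -3.216 1.491
endloop
endfacet
facet normal 0.865 0.496 0.071
outer loop
vertex 1.961 -3.216 1.491
vertex 1.473 -2.096 -0.387
vertex 1.455 -2.348 1.597
endloop
endfacet
facet normal -0.009 -0.126 0.992
outer loop
vertex 1.961 -3.216 1.491
vertex 1.455 -2.348 1.597
vertex 0.951 -3.216 1.482
endloop
endfacet
facet normal 0.009 0.126 -0.992
outer loop
vertex 1.473 -2.096 -0.387
vertex 0.969 -2.964 -0.502
vertex 0.463 -2.096 -0.396
endloop
endfacet
facet normal -0.001 0.992 0.126
outer loop
vertex 1.473 -2.096 -0.387
vertex 0.463 -2.096 -0.396
vertex 1.455 -2.348 1.597
endloop
endfacet
facet normal -0.001 0.992 0.126
outer loop
vertex 1.455 -2.348 1.597
vertex 0.463 -2.096 -0.396
vertex 0.445 -2.348 1.588
endloop
endfacet
facet normal -0.009 -0.126 0.992
outer loop
vertex 1.455 -2.348 1.597
vertex 0.445 -2.348 1.588
vertex 0.951 -3.216 1.482
endloop
endfacet
facet normal 0.009 0.126 -0.992
outer loop
vertex 0.463 -2.096 -0.396
vertex 0.969 -2.964 -0.502
vertex -0.041 -2.964 -0.511
endloop
endfacet
facet normal -0.867 0.496 0.055
outer loop
vertex 0.463 -2.096 -0.396
vertex -0.041 -2.964 -0.511
vertex 0.445 -2.348 1.588
endloop
endfacet
facet normal -0.867 0.496 0.055
outer loop
vertex 0.445 -2.348 1.588
vertex -0.041 -2.964 -0.511
vertex -0.059 -3.216 1.473
endloop
endfacet
facet normal -0.009 -0.126 0.992
outer loop
vertex 0.445 -2.348 1.588
vertex -0.059 -3.216 1.473
vertex 0.951 -3.216 1.482
endloop
endfacet
facet normal 0.009 0.126 -0.992
outer loop
vertex -0.041 -2.964 -0.511
vertex 0.969 -2.964 -0.502
vertex 0.465 -3.832 -0.617
endloop
endfacet
facet normal -0.865 -0.496 -0.071
outer loop
vertex -0.041 -2.964 -0.511
vertex 0.465 -3.832 -0.617
vertex -0.059 -3.216 1.473
endloop
endfacet
facet normal -0.865 -0.496 -0.071
outer loop
vertex -0.059 -3.216 1.473
vertex 0.465 -3.832 -0.617
vertex 0.447 -4.084 1.367
endloop
endfacet
facet normal -0.009 -0.126 0.992
outer loop
vertex -0.059 -3.216 1.473
vertex 0.447 -4.084 1.367
vertex 0.951 -3.216 1.482
endloop
endfacet
facet normal 0.009 0.126 -0.992
outer loop
vertex 0.465 -3.832 -0.617
vertex 0.969 -2.964 -0.502
vertex 1.475 -3.832 -0.608
endloop
endfacet
facet normal 0.001 -0.992 -0.126
outer loop
vertex 0.465 -3.832 -0.617
vertex 1.475 -3.832 -0.608
vertex 0.447 -4.084 1.367
endloop
endfacet
facet normal 0.001 -0.992 -0.126
outer loop
vertex 0.447 -4.084 1.367
vertex 1.475 -3.832 -0.608
vertex 1.457 -4.084 1.376
endloop
endfacet
facet normal -0.009 -0.126 0.992
outer loop
vertex 0.447 -4.084 1.367
vertex 1.457 -4.084 1.376
vertex 0.951 -3.216 1.482
endloop
endfacet

endsolid


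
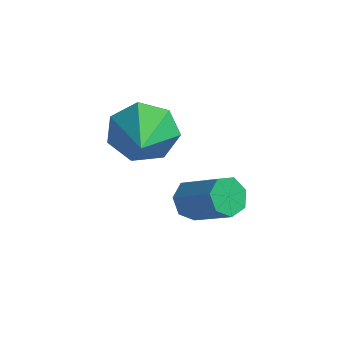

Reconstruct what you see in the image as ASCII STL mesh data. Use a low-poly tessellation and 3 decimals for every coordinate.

solid 
facet normal -0.393 0.833 -0.390
outer loop
vertex -0.316 -2.564 -0.325
vertex -0.982 -2.506 0.471
vertex -0.031 -2.094 0.391
endloop
endfacet
facet normal 0.946 -0.238 -0.220
outer loop
vertex -0.316 -2.564 -0.325
vertex -0.031 -2.094 0.391
vertex -0.318 -3.914 1.129
endloop
endfacet
facet normal -0.394 0.833 -0.389
outer loop
vertex -0.031 -2.094 0.391
vertex -0.982 -2.506 0.471
vertex -0.462 -1.935 1.168
endloop
endfacet
facet normal 0.878 0.055 0.476
outer loop
vertex -0.031 -2.094 0.391
vertex -0.462 -1.935 1.168
vertex -0.318 -3.914 1.129
endloop
endfacet
facet normal -0.393 0.833 -0.389
outer loop
vertex -0.462 -1.935 1.168
vertex -0.982 -2.506 0.471
vertex -1.285 -2.206 1.42
endloop
endfacet
facet normal 0.292 0.002 0.956
outer loop
vertex -0.462 -1.935 1.168
vertex -1.285 -2.206 1.42
vertex -0.318 -3.914 1.129
endloop
endfacet
facet normal -0.393 0.833 -0.389
outer loop
vertex -1.285 -2.206 1.42
vertex -0.982 -2.506 0.471
vertex -1.88 -2.703 0.957
endloop
endfacet
facet normal -0.370 -0.356 0.858
outer loop
vertex -1.285 -2.206 1.42
vertex -1.88 -2.703 0.957
vertex -0.318 -3.914 1.129
endloop
endfacet
facet normal -0.393 0.833 -0.389
outer loop
vertex -1.88 -2.703 0.957
vertex -0.982 -2.506 0.471
vertex -1.799 -3.051 0.129
endloop
endfacet
facet normal -0.610 -0.750 0.256
outer loop
vertex -1.88 -2.703 0.957
vertex -1.799 -3.051 0.129
vertex -0.318 -3.914 1.129
endloop
endfacet
facet normal -0.393 0.833 -0.389
outer loop
vertex -1.799 -3.051 0.129
vertex -0.982 -2.506 0.471
vertex -1.103 -2.989 -0.442
endloop
endfacet
facet normal -0.247 -0.884 -0.397
outer loop
vertex -1.799 -3.051 0.129
vertex -1.103 -2.989 -0.442
vertex -0.318 -3.914 1.129
endloop
endfacet
facet normal -0.392 0.834 -0.389
outer loop
vertex -1.103 -2.989 -0.442
vertex -0.982 -2.506 0.471
vertex -0.316 -2.564 -0.325
endloop
endfacet
facet normal 0.445 -0.657 -0.609
outer loop
vertex -1.103 -2.989 -0.442
vertex -0.316 -2.564 -0.325
vertex -0.318 -3.914 1.129
endloop
endfacet
facet normal -0.784 0.196 -0.589
outer loop
vertex 1.396 -3.385 -1.317
vertex 0.999 -3.566 -0.849
vertex 1.235 -2.984 -0.969
endloop
endfacet
facet normal 0.549 0.663 -0.509
outer loop
vertex 1.396 -3.385 -1.317
vertex 1.235 -2.984 -0.969
vertex 2.619 -3.693 -0.399
endloop
endfacet
facet normal 0.549 0.662 -0.510
outer loop
vertex 2.619 -3.693 -0.399
vertex 1.235 -2.984 -0.969
vertex 2.458 -3.291 -0.05
endloop
endfacet
facet normal 0.783 -0.198 0.589
outer loop
vertex 2.619 -3.693 -0.399
vertex 2.458 -3.291 -0.05
vertex 2.221 -3.874 0.069
endloop
endfacet
facet normal -0.784 0.196 -0.589
outer loop
vertex 1.235 -2.984 -0.969
vertex 0.999 -3.566 -0.849
vertex 0.896 -3.021 -0.53
endloop
endfacet
facet normal 0.116 0.978 0.172
outer loop
vertex 1.235 -2.984 -0.969
vertex 0.896 -3.021 -0.53
vertex 2.458 -3.291 -0.05
endloop
endfacet
facet normal 0.116 0.978 0.172
outer loop
vertex 2.458 -3.291 -0.05
vertex 0.896 -3.021 -0.53
vertex 2.119 -3.328 0.388
endloop
endfacet
facet normal 0.783 -0.198 0.589
outer loop
vertex 2.458 -3.291 -0.05
vertex 2.119 -3.328 0.388
vertex 2.221 -3.874 0.069
endloop
endfacet
facet normal -0.784 0.196 -0.589
outer loop
vertex 0.896 -3.021 -0.53
vertex 0.999 -3.566 -0.849
vertex 0.635 -3.469 -0.332
endloop
endfacet
facet normal -0.405 0.557 0.726
outer loop
vertex 0.896 -3.021 -0.53
vertex 0.635 -3.469 -0.332
vertex 2.119 -3.328 0.388
endloop
endfacet
facet normal -0.404 0.558 0.724
outer loop
vertex 2.119 -3.328 0.388
vertex 0.635 -3.469 -0.332
vertex 1.857 -3.776 0.587
endloop
endfacet
facet normal 0.784 -0.197 0.588
outer loop
vertex 2.119 -3.328 0.388
vertex 1.857 -3.776 0.587
vertex 2.221 -3.874 0.069
endloop
endfacet
facet normal -0.784 0.198 -0.589
outer loop
vertex 0.635 -3.469 -0.332
vertex 0.999 -3.566 -0.849
vertex 0.647 -3.99 -0.523
endloop
endfacet
facet normal -0.621 -0.282 0.731
outer loop
vertex 0.635 -3.469 -0.332
vertex 0.647 -3.99 -0.523
vertex 1.857 -3.776 0.587
endloop
endfacet
facet normal -0.620 -0.284 0.731
outer loop
vertex 1.857 -3.776 0.587
vertex 0.647 -3.99 -0.523
vertex 1.87 -4.298 0.395
endloop
endfacet
facet normal 0.784 -0.197 0.588
outer loop
vertex 1.857 -3.776 0.587
vertex 1.87 -4.298 0.395
vertex 2.221 -3.874 0.069
endloop
endfacet
facet normal -0.784 0.198 -0.588
outer loop
vertex 0.647 -3.99 -0.523
vertex 0.999 -3.566 -0.849
vertex 0.924 -4.192 -0.96
endloop
endfacet
facet normal -0.369 -0.910 0.187
outer loop
vertex 0.647 -3.99 -0.523
vertex 0.924 -4.192 -0.96
vertex 1.87 -4.298 0.395
endloop
endfacet
facet normal -0.370 -0.910 0.187
outer loop
vertex 1.87 -4.298 0.395
vertex 0.924 -4.192 -0.96
vertex 2.147 -4.5 -0.041
endloop
endfacet
facet normal 0.784 -0.196 0.589
outer loop
vertex 1.87 -4.298 0.395
vertex 2.147 -4.5 -0.041
vertex 2.221 -3.874 0.069
endloop
endfacet
facet normal -0.783 0.198 -0.590
outer loop
vertex 0.924 -4.192 -0.96
vertex 0.999 -3.566 -0.849
vertex 1.258 -3.923 -1.313
endloop
endfacet
facet normal 0.160 -0.852 -0.498
outer loop
vertex 0.924 -4.192 -0.96
vertex 1.258 -3.923 -1.313
vertex 2.147 -4.5 -0.041
endloop
endfacet
facet normal 0.161 -0.852 -0.499
outer loop
vertex 2.147 -4.5 -0.041
vertex 1.258 -3.923 -1.313
vertex 2.48 -4.23 -0.395
endloop
endfacet
facet normal 0.784 -0.196 0.588
outer loop
vertex 2.147 -4.5 -0.041
vertex 2.48 -4.23 -0.395
vertex 2.221 -3.874 0.069
endloop
endfacet
facet normal -0.784 0.197 -0.589
outer loop
vertex 1.258 -3.923 -1.313
vertex 0.999 -3.566 -0.849
vertex 1.396 -3.385 -1.317
endloop
endfacet
facet normal 0.569 -0.152 -0.808
outer loop
vertex 1.258 -3.923 -1.313
vertex 1.396 -3.385 -1.317
vertex 2.48 -4.23 -0.395
endloop
endfacet
facet normal 0.568 -0.153 -0.808
outer loop
vertex 2.48 -4.23 -0.395
vertex 1.396 -3.385 -1.317
vertex 2.619 -3.693 -0.399
endloop
endfacet
facet normal 0.783 -0.198 0.589
outer loop
vertex 2.48 -4.23 -0.395
vertex 2.619 -3.693 -0.399
vertex 2.221 -3.874 0.069
endloop
endfacet

endsolid


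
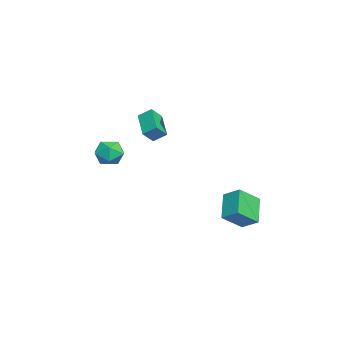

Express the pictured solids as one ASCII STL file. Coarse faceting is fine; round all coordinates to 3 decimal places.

solid 
facet normal -0.479 0.532 -0.698
outer loop
vertex -0.929 -1.38 3.189
vertex -0.865 -0.686 3.674
vertex 0.514 -1.016 2.477
endloop
endfacet
facet normal -0.075 -0.818 -0.570
outer loop
vertex 0.945 -1.494 3.106
vertex -0.929 -1.38 3.189
vertex 0.514 -1.016 2.477
endloop
endfacet
facet normal -0.479 0.532 -0.698
outer loop
vertex 0.514 -1.016 2.477
vertex -0.865 -0.686 3.674
vertex 0.578 -0.321 2.963
endloop
endfacet
facet normal 0.875 0.221 -0.431
outer loop
vertex 0.578 -0.321 2.963
vertex 0.945 -1.494 3.106
vertex 0.514 -1.016 2.477
endloop
endfacet
facet normal -0.875 -0.221 0.431
outer loop
vertex -0.929 -1.38 3.189
vertex -0.434 -1.164 4.303
vertex -0.865 -0.686 3.674
endloop
endfacet
facet normal -0.075 -0.817 -0.572
outer loop
vertex -0.498 -1.859 3.817
vertex -0.929 -1.38 3.189
vertex 0.945 -1.494 3.106
endloop
endfacet
facet normal -0.875 -0.221 0.432
outer loop
vertex -0.498 -1.859 3.817
vertex -0.434 -1.164 4.303
vertex -0.929 -1.38 3.189
endloop
endfacet
facet normal 0.074 0.818 0.571
outer loop
vertex -0.865 -0.686 3.674
vertex -0.434 -1.164 4.303
vertex 0.578 -0.321 2.963
endloop
endfacet
facet normal 0.875 0.221 -0.432
outer loop
vertex 1.009 -0.8 3.591
vertex 0.945 -1.494 3.106
vertex 0.578 -0.321 2.963
endloop
endfacet
facet normal 0.076 0.817 0.571
outer loop
vertex 0.578 -0.321 2.963
vertex -0.434 -1.164 4.303
vertex 1.009 -0.8 3.591
endloop
endfacet
facet normal 0.479 -0.532 0.698
outer loop
vertex 1.009 -0.8 3.591
vertex -0.498 -1.859 3.817
vertex 0.945 -1.494 3.106
endloop
endfacet
facet normal 0.479 -0.532 0.698
outer loop
vertex -0.434 -1.164 4.303
vertex -0.498 -1.859 3.817
vertex 1.009 -0.8 3.591
endloop
endfacet
facet normal -0.630 -0.640 0.439
outer loop
vertex -1.954 -3.462 1.215
vertex -1.504 -4.148 0.861
vertex -1.272 -3.827 1.662
endloop
endfacet
facet normal -0.564 -0.044 0.825
outer loop
vertex -1.954 -3.462 1.215
vertex -1.272 -3.827 1.662
vertex -1.369 -2.939 1.643
endloop
endfacet
facet normal -0.756 0.508 0.413
outer loop
vertex -1.954 -3.462 1.215
vertex -1.369 -2.939 1.643
vertex -1.66 -2.711 0.83
endloop
endfacet
facet normal -0.941 0.252 -0.227
outer loop
vertex -1.954 -3.462 1.215
vertex -1.66 -2.711 0.83
vertex -1.743 -3.458 0.346
endloop
endfacet
facet normal -0.864 -0.457 -0.212
outer loop
vertex -1.954 -3.462 1.215
vertex -1.743 -3.458 0.346
vertex -1.504 -4.148 0.861
endloop
endfacet
facet normal 0.124 0.035 0.992
outer loop
vertex -1.369 -2.939 1.643
vertex -1.272 -3.827 1.662
vertex -0.557 -3.302 1.554
endloop
endfacet
facet normal 0.018 -0.930 0.368
outer loop
vertex -1.272 -3.827 1.662
vertex -1.504 -4.148 0.861
vertex -0.64 -4.049 1.07
endloop
endfacet
facet normal -0.359 -0.635 -0.684
outer loop
vertex -1.504 -4.148 0.861
vertex -1.743 -3.458 0.346
vertex -0.931 -3.821 0.257
endloop
endfacet
facet normal -0.484 0.513 -0.709
outer loop
vertex -1.743 -3.458 0.346
vertex -1.66 -2.711 0.83
vertex -1.028 -2.933 0.238
endloop
endfacet
facet normal -0.185 0.927 0.326
outer loop
vertex -1.66 -2.711 0.83
vertex -1.369 -2.939 1.643
vertex -0.796 -2.612 1.039
endloop
endfacet
facet normal 0.941 -0.252 0.227
outer loop
vertex -0.346 -3.298 0.685
vertex -0.557 -3.302 1.554
vertex -0.64 -4.049 1.07
endloop
endfacet
facet normal 0.756 -0.508 -0.413
outer loop
vertex -0.346 -3.298 0.685
vertex -0.64 -4.049 1.07
vertex -0.931 -3.821 0.257
endloop
endfacet
facet normal 0.564 0.044 -0.825
outer loop
vertex -0.346 -3.298 0.685
vertex -0.931 -3.821 0.257
vertex -1.028 -2.933 0.238
endloop
endfacet
facet normal 0.630 0.640 -0.439
outer loop
vertex -0.346 -3.298 0.685
vertex -1.028 -2.933 0.238
vertex -0.796 -2.612 1.039
endloop
endfacet
facet normal 0.864 0.457 0.212
outer loop
vertex -0.346 -3.298 0.685
vertex -0.796 -2.612 1.039
vertex -0.557 -3.302 1.554
endloop
endfacet
facet normal 0.484 -0.513 0.709
outer loop
vertex -0.64 -4.049 1.07
vertex -0.557 -3.302 1.554
vertex -1.272 -3.827 1.662
endloop
endfacet
facet normal 0.185 -0.927 -0.326
outer loop
vertex -0.931 -3.821 0.257
vertex -0.64 -4.049 1.07
vertex -1.504 -4.148 0.861
endloop
endfacet
facet normal -0.124 -0.035 -0.992
outer loop
vertex -1.028 -2.933 0.238
vertex -0.931 -3.821 0.257
vertex -1.743 -3.458 0.346
endloop
endfacet
facet normal -0.018 0.930 -0.368
outer loop
vertex -0.796 -2.612 1.039
vertex -1.028 -2.933 0.238
vertex -1.66 -2.711 0.83
endloop
endfacet
facet normal 0.359 0.635 0.684
outer loop
vertex -0.557 -3.302 1.554
vertex -0.796 -2.612 1.039
vertex -1.369 -2.939 1.643
endloop
endfacet
facet normal -0.450 0.655 -0.607
outer loop
vertex -1.407 3.417 -2.572
vertex -0.963 4.248 -2.004
vertex -0.044 3.396 -3.605
endloop
endfacet
facet normal -0.404 -0.755 -0.517
outer loop
vertex 0.643 2.392 -2.676
vertex -1.407 3.417 -2.572
vertex -0.044 3.396 -3.605
endloop
endfacet
facet normal -0.449 0.656 -0.607
outer loop
vertex -0.044 3.396 -3.605
vertex -0.963 4.248 -2.004
vertex 0.4 4.226 -3.036
endloop
endfacet
facet normal 0.797 -0.013 -0.603
outer loop
vertex 0.4 4.226 -3.036
vertex 0.643 2.392 -2.676
vertex -0.044 3.396 -3.605
endloop
endfacet
facet normal -0.797 0.013 0.604
outer loop
vertex -1.407 3.417 -2.572
vertex -0.276 3.244 -1.075
vertex -0.963 4.248 -2.004
endloop
endfacet
facet normal -0.404 -0.755 -0.517
outer loop
vertex -0.72 2.414 -1.644
vertex -1.407 3.417 -2.572
vertex 0.643 2.392 -2.676
endloop
endfacet
facet normal -0.797 0.013 0.604
outer loop
vertex -0.72 2.414 -1.644
vertex -0.276 3.244 -1.075
vertex -1.407 3.417 -2.572
endloop
endfacet
facet normal 0.404 0.755 0.517
outer loop
vertex -0.963 4.248 -2.004
vertex -0.276 3.244 -1.075
vertex 0.4 4.226 -3.036
endloop
endfacet
facet normal 0.797 -0.013 -0.604
outer loop
vertex 1.087 3.223 -2.108
vertex 0.643 2.392 -2.676
vertex 0.4 4.226 -3.036
endloop
endfacet
facet normal 0.404 0.755 0.517
outer loop
vertex 0.4 4.226 -3.036
vertex -0.276 3.244 -1.075
vertex 1.087 3.223 -2.108
endloop
endfacet
facet normal 0.449 -0.655 0.607
outer loop
vertex 1.087 3.223 -2.108
vertex -0.72 2.414 -1.644
vertex 0.643 2.392 -2.676
endloop
endfacet
facet normal 0.449 -0.656 0.606
outer loop
vertex -0.276 3.244 -1.075
vertex -0.72 2.414 -1.644
vertex 1.087 3.223 -2.108
endloop
endfacet

endsolid


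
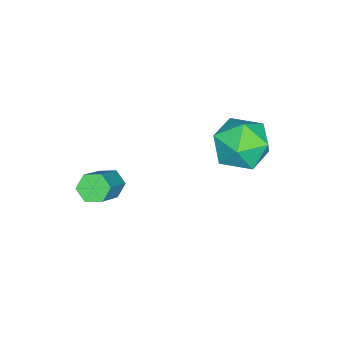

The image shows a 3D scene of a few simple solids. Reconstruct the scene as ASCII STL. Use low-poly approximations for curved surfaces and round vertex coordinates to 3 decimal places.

solid 
facet normal -0.741 -0.018 -0.672
outer loop
vertex 2.62 -2.596 -3.502
vertex 2.326 -3.068 -3.165
vertex 2.193 -2.445 -3.035
endloop
endfacet
facet normal 0.143 0.973 -0.184
outer loop
vertex 2.62 -2.596 -3.502
vertex 2.193 -2.445 -3.035
vertex 4.108 -2.56 -2.151
endloop
endfacet
facet normal 0.143 0.972 -0.184
outer loop
vertex 4.108 -2.56 -2.151
vertex 2.193 -2.445 -3.035
vertex 3.681 -2.409 -1.685
endloop
endfacet
facet normal 0.740 0.018 0.672
outer loop
vertex 4.108 -2.56 -2.151
vertex 3.681 -2.409 -1.685
vertex 3.814 -3.032 -1.815
endloop
endfacet
facet normal -0.740 -0.018 -0.672
outer loop
vertex 2.193 -2.445 -3.035
vertex 2.326 -3.068 -3.165
vertex 1.899 -2.917 -2.699
endloop
endfacet
facet normal -0.497 0.687 0.530
outer loop
vertex 2.193 -2.445 -3.035
vertex 1.899 -2.917 -2.699
vertex 3.681 -2.409 -1.685
endloop
endfacet
facet normal -0.498 0.686 0.531
outer loop
vertex 3.681 -2.409 -1.685
vertex 1.899 -2.917 -2.699
vertex 3.388 -2.882 -1.348
endloop
endfacet
facet normal 0.742 0.018 0.671
outer loop
vertex 3.681 -2.409 -1.685
vertex 3.388 -2.882 -1.348
vertex 3.814 -3.032 -1.815
endloop
endfacet
facet normal -0.740 -0.018 -0.672
outer loop
vertex 1.899 -2.917 -2.699
vertex 2.326 -3.068 -3.165
vertex 2.032 -3.54 -2.829
endloop
endfacet
facet normal -0.640 -0.285 0.713
outer loop
vertex 1.899 -2.917 -2.699
vertex 2.032 -3.54 -2.829
vertex 3.388 -2.882 -1.348
endloop
endfacet
facet normal -0.641 -0.285 0.713
outer loop
vertex 3.388 -2.882 -1.348
vertex 2.032 -3.54 -2.829
vertex 3.52 -3.504 -1.478
endloop
endfacet
facet normal 0.741 0.017 0.671
outer loop
vertex 3.388 -2.882 -1.348
vertex 3.52 -3.504 -1.478
vertex 3.814 -3.032 -1.815
endloop
endfacet
facet normal -0.740 -0.018 -0.672
outer loop
vertex 2.032 -3.54 -2.829
vertex 2.326 -3.068 -3.165
vertex 2.459 -3.691 -3.295
endloop
endfacet
facet normal -0.143 -0.972 0.184
outer loop
vertex 2.032 -3.54 -2.829
vertex 2.459 -3.691 -3.295
vertex 3.52 -3.504 -1.478
endloop
endfacet
facet normal -0.143 -0.973 0.184
outer loop
vertex 3.52 -3.504 -1.478
vertex 2.459 -3.691 -3.295
vertex 3.947 -3.655 -1.945
endloop
endfacet
facet normal 0.741 0.018 0.672
outer loop
vertex 3.52 -3.504 -1.478
vertex 3.947 -3.655 -1.945
vertex 3.814 -3.032 -1.815
endloop
endfacet
facet normal -0.742 -0.018 -0.671
outer loop
vertex 2.459 -3.691 -3.295
vertex 2.326 -3.068 -3.165
vertex 2.752 -3.218 -3.632
endloop
endfacet
facet normal 0.498 -0.686 -0.530
outer loop
vertex 2.459 -3.691 -3.295
vertex 2.752 -3.218 -3.632
vertex 3.947 -3.655 -1.945
endloop
endfacet
facet normal 0.497 -0.687 -0.530
outer loop
vertex 3.947 -3.655 -1.945
vertex 2.752 -3.218 -3.632
vertex 4.241 -3.183 -2.281
endloop
endfacet
facet normal 0.740 0.018 0.672
outer loop
vertex 3.947 -3.655 -1.945
vertex 4.241 -3.183 -2.281
vertex 3.814 -3.032 -1.815
endloop
endfacet
facet normal -0.741 -0.017 -0.671
outer loop
vertex 2.752 -3.218 -3.632
vertex 2.326 -3.068 -3.165
vertex 2.62 -2.596 -3.502
endloop
endfacet
facet normal 0.640 0.285 -0.713
outer loop
vertex 2.752 -3.218 -3.632
vertex 2.62 -2.596 -3.502
vertex 4.241 -3.183 -2.281
endloop
endfacet
facet normal 0.640 0.285 -0.713
outer loop
vertex 4.241 -3.183 -2.281
vertex 2.62 -2.596 -3.502
vertex 4.108 -2.56 -2.151
endloop
endfacet
facet normal 0.740 0.018 0.672
outer loop
vertex 4.241 -3.183 -2.281
vertex 4.108 -2.56 -2.151
vertex 3.814 -3.032 -1.815
endloop
endfacet
facet normal -0.295 0.584 0.756
outer loop
vertex -0.77 1.823 -0.724
vertex 0.134 1.357 -0.012
vertex 0.347 2.363 -0.706
endloop
endfacet
facet normal -0.433 0.892 0.127
outer loop
vertex -0.77 1.823 -0.724
vertex 0.347 2.363 -0.706
vertex -0.257 2.223 -1.78
endloop
endfacet
facet normal -0.857 0.454 -0.244
outer loop
vertex -0.77 1.823 -0.724
vertex -0.257 2.223 -1.78
vertex -0.844 1.131 -1.751
endloop
endfacet
facet normal -0.980 -0.125 0.155
outer loop
vertex -0.77 1.823 -0.724
vertex -0.844 1.131 -1.751
vertex -0.603 0.595 -0.658
endloop
endfacet
facet normal -0.632 -0.044 0.774
outer loop
vertex -0.77 1.823 -0.724
vertex -0.603 0.595 -0.658
vertex 0.134 1.357 -0.012
endloop
endfacet
facet normal 0.182 0.957 -0.227
outer loop
vertex -0.257 2.223 -1.78
vertex 0.347 2.363 -0.706
vertex 0.963 2.005 -1.722
endloop
endfacet
facet normal 0.407 0.459 0.790
outer loop
vertex 0.347 2.363 -0.706
vertex 0.134 1.357 -0.012
vertex 1.204 1.469 -0.629
endloop
endfacet
facet normal -0.139 -0.559 0.818
outer loop
vertex 0.134 1.357 -0.012
vertex -0.603 0.595 -0.658
vertex 0.617 0.377 -0.6
endloop
endfacet
facet normal -0.702 -0.689 -0.183
outer loop
vertex -0.603 0.595 -0.658
vertex -0.844 1.131 -1.751
vertex 0.013 0.237 -1.674
endloop
endfacet
facet normal -0.503 0.249 -0.828
outer loop
vertex -0.844 1.131 -1.751
vertex -0.257 2.223 -1.78
vertex 0.226 1.243 -2.368
endloop
endfacet
facet normal 0.980 0.125 -0.155
outer loop
vertex 1.13 0.777 -1.656
vertex 0.963 2.005 -1.722
vertex 1.204 1.469 -0.629
endloop
endfacet
facet normal 0.857 -0.454 0.244
outer loop
vertex 1.13 0.777 -1.656
vertex 1.204 1.469 -0.629
vertex 0.617 0.377 -0.6
endloop
endfacet
facet normal 0.433 -0.892 -0.127
outer loop
vertex 1.13 0.777 -1.656
vertex 0.617 0.377 -0.6
vertex 0.013 0.237 -1.674
endloop
endfacet
facet normal 0.295 -0.584 -0.756
outer loop
vertex 1.13 0.777 -1.656
vertex 0.013 0.237 -1.674
vertex 0.226 1.243 -2.368
endloop
endfacet
facet normal 0.632 0.044 -0.774
outer loop
vertex 1.13 0.777 -1.656
vertex 0.226 1.243 -2.368
vertex 0.963 2.005 -1.722
endloop
endfacet
facet normal 0.702 0.689 0.183
outer loop
vertex 1.204 1.469 -0.629
vertex 0.963 2.005 -1.722
vertex 0.347 2.363 -0.706
endloop
endfacet
facet normal 0.503 -0.249 0.828
outer loop
vertex 0.617 0.377 -0.6
vertex 1.204 1.469 -0.629
vertex 0.134 1.357 -0.012
endloop
endfacet
facet normal -0.182 -0.957 0.227
outer loop
vertex 0.013 0.237 -1.674
vertex 0.617 0.377 -0.6
vertex -0.603 0.595 -0.658
endloop
endfacet
facet normal -0.407 -0.459 -0.790
outer loop
vertex 0.226 1.243 -2.368
vertex 0.013 0.237 -1.674
vertex -0.844 1.131 -1.751
endloop
endfacet
facet normal 0.139 0.559 -0.818
outer loop
vertex 0.963 2.005 -1.722
vertex 0.226 1.243 -2.368
vertex -0.257 2.223 -1.78
endloop
endfacet

endsolid


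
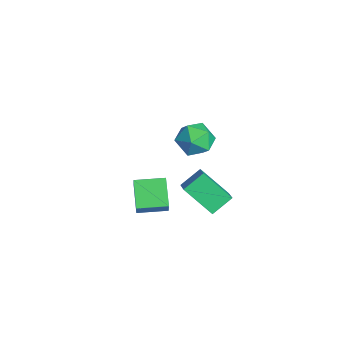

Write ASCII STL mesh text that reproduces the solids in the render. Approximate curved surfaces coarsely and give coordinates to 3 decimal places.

solid 
facet normal -0.451 -0.600 0.661
outer loop
vertex 2.384 0.215 1.424
vertex 2.025 1.353 2.212
vertex 1.236 0.326 0.742
endloop
endfacet
facet normal 0.250 -0.796 -0.551
outer loop
vertex 2.215 1.627 -0.692
vertex 2.384 0.215 1.424
vertex 1.236 0.326 0.742
endloop
endfacet
facet normal -0.451 -0.600 0.661
outer loop
vertex 1.236 0.326 0.742
vertex 2.025 1.353 2.212
vertex 0.878 1.464 1.53
endloop
endfacet
facet normal -0.857 0.083 -0.509
outer loop
vertex 0.878 1.464 1.53
vertex 2.215 1.627 -0.692
vertex 1.236 0.326 0.742
endloop
endfacet
facet normal 0.856 -0.083 0.510
outer loop
vertex 2.384 0.215 1.424
vertex 3.004 2.654 0.778
vertex 2.025 1.353 2.212
endloop
endfacet
facet normal 0.251 -0.796 -0.551
outer loop
vertex 3.362 1.516 -0.01
vertex 2.384 0.215 1.424
vertex 2.215 1.627 -0.692
endloop
endfacet
facet normal 0.857 -0.083 0.509
outer loop
vertex 3.362 1.516 -0.01
vertex 3.004 2.654 0.778
vertex 2.384 0.215 1.424
endloop
endfacet
facet normal -0.251 0.796 0.551
outer loop
vertex 2.025 1.353 2.212
vertex 3.004 2.654 0.778
vertex 0.878 1.464 1.53
endloop
endfacet
facet normal -0.857 0.082 -0.509
outer loop
vertex 1.856 2.765 0.096
vertex 2.215 1.627 -0.692
vertex 0.878 1.464 1.53
endloop
endfacet
facet normal -0.251 0.796 0.551
outer loop
vertex 0.878 1.464 1.53
vertex 3.004 2.654 0.778
vertex 1.856 2.765 0.096
endloop
endfacet
facet normal 0.451 0.600 -0.661
outer loop
vertex 1.856 2.765 0.096
vertex 3.362 1.516 -0.01
vertex 2.215 1.627 -0.692
endloop
endfacet
facet normal 0.451 0.600 -0.661
outer loop
vertex 3.004 2.654 0.778
vertex 3.362 1.516 -0.01
vertex 1.856 2.765 0.096
endloop
endfacet
facet normal -0.186 0.306 0.934
outer loop
vertex -4.737 2.962 0.392
vertex -4.146 1.966 0.836
vertex -3.518 3.013 0.618
endloop
endfacet
facet normal -0.127 0.862 0.490
outer loop
vertex -4.737 2.962 0.392
vertex -3.518 3.013 0.618
vertex -3.981 3.53 -0.411
endloop
endfacet
facet normal -0.616 0.787 -0.023
outer loop
vertex -4.737 2.962 0.392
vertex -3.981 3.53 -0.411
vertex -4.895 2.802 -0.828
endloop
endfacet
facet normal -0.977 0.185 0.102
outer loop
vertex -4.737 2.962 0.392
vertex -4.895 2.802 -0.828
vertex -4.997 1.835 -0.057
endloop
endfacet
facet normal -0.711 -0.112 0.694
outer loop
vertex -4.737 2.962 0.392
vertex -4.997 1.835 -0.057
vertex -4.146 1.966 0.836
endloop
endfacet
facet normal 0.518 0.835 0.186
outer loop
vertex -3.981 3.53 -0.411
vertex -3.518 3.013 0.618
vertex -2.923 2.885 -0.463
endloop
endfacet
facet normal 0.423 -0.065 0.904
outer loop
vertex -3.518 3.013 0.618
vertex -4.146 1.966 0.836
vertex -3.025 1.918 0.308
endloop
endfacet
facet normal -0.427 -0.742 0.516
outer loop
vertex -4.146 1.966 0.836
vertex -4.997 1.835 -0.057
vertex -3.939 1.19 -0.109
endloop
endfacet
facet normal -0.858 -0.261 -0.441
outer loop
vertex -4.997 1.835 -0.057
vertex -4.895 2.802 -0.828
vertex -4.402 1.707 -1.138
endloop
endfacet
facet normal -0.273 0.713 -0.645
outer loop
vertex -4.895 2.802 -0.828
vertex -3.981 3.53 -0.411
vertex -3.774 2.754 -1.356
endloop
endfacet
facet normal 0.977 -0.185 -0.102
outer loop
vertex -3.183 1.758 -0.912
vertex -2.923 2.885 -0.463
vertex -3.025 1.918 0.308
endloop
endfacet
facet normal 0.616 -0.787 0.023
outer loop
vertex -3.183 1.758 -0.912
vertex -3.025 1.918 0.308
vertex -3.939 1.19 -0.109
endloop
endfacet
facet normal 0.127 -0.862 -0.490
outer loop
vertex -3.183 1.758 -0.912
vertex -3.939 1.19 -0.109
vertex -4.402 1.707 -1.138
endloop
endfacet
facet normal 0.186 -0.306 -0.934
outer loop
vertex -3.183 1.758 -0.912
vertex -4.402 1.707 -1.138
vertex -3.774 2.754 -1.356
endloop
endfacet
facet normal 0.711 0.112 -0.694
outer loop
vertex -3.183 1.758 -0.912
vertex -3.774 2.754 -1.356
vertex -2.923 2.885 -0.463
endloop
endfacet
facet normal 0.858 0.261 0.441
outer loop
vertex -3.025 1.918 0.308
vertex -2.923 2.885 -0.463
vertex -3.518 3.013 0.618
endloop
endfacet
facet normal 0.273 -0.713 0.645
outer loop
vertex -3.939 1.19 -0.109
vertex -3.025 1.918 0.308
vertex -4.146 1.966 0.836
endloop
endfacet
facet normal -0.518 -0.835 -0.186
outer loop
vertex -4.402 1.707 -1.138
vertex -3.939 1.19 -0.109
vertex -4.997 1.835 -0.057
endloop
endfacet
facet normal -0.423 0.065 -0.904
outer loop
vertex -3.774 2.754 -1.356
vertex -4.402 1.707 -1.138
vertex -4.895 2.802 -0.828
endloop
endfacet
facet normal 0.427 0.742 -0.516
outer loop
vertex -2.923 2.885 -0.463
vertex -3.774 2.754 -1.356
vertex -3.981 3.53 -0.411
endloop
endfacet
facet normal -0.573 0.116 -0.812
outer loop
vertex 1.408 -2.19 1.431
vertex 1.647 -0.558 1.496
vertex 2.82 -2.356 0.411
endloop
endfacet
facet normal -0.145 -0.989 -0.040
outer loop
vertex 3.633 -2.522 1.564
vertex 1.408 -2.19 1.431
vertex 2.82 -2.356 0.411
endloop
endfacet
facet normal -0.572 0.117 -0.812
outer loop
vertex 2.82 -2.356 0.411
vertex 1.647 -0.558 1.496
vertex 3.06 -0.725 0.477
endloop
endfacet
facet normal 0.807 -0.095 -0.583
outer loop
vertex 3.06 -0.725 0.477
vertex 3.633 -2.522 1.564
vertex 2.82 -2.356 0.411
endloop
endfacet
facet normal -0.807 0.095 0.583
outer loop
vertex 1.408 -2.19 1.431
vertex 2.46 -0.724 2.649
vertex 1.647 -0.558 1.496
endloop
endfacet
facet normal -0.145 -0.989 -0.039
outer loop
vertex 2.22 -2.355 2.583
vertex 1.408 -2.19 1.431
vertex 3.633 -2.522 1.564
endloop
endfacet
facet normal -0.807 0.095 0.583
outer loop
vertex 2.22 -2.355 2.583
vertex 2.46 -0.724 2.649
vertex 1.408 -2.19 1.431
endloop
endfacet
facet normal 0.145 0.989 0.040
outer loop
vertex 1.647 -0.558 1.496
vertex 2.46 -0.724 2.649
vertex 3.06 -0.725 0.477
endloop
endfacet
facet normal 0.807 -0.095 -0.583
outer loop
vertex 3.872 -0.89 1.629
vertex 3.633 -2.522 1.564
vertex 3.06 -0.725 0.477
endloop
endfacet
facet normal 0.145 0.989 0.040
outer loop
vertex 3.06 -0.725 0.477
vertex 2.46 -0.724 2.649
vertex 3.872 -0.89 1.629
endloop
endfacet
facet normal 0.572 -0.116 0.812
outer loop
vertex 3.872 -0.89 1.629
vertex 2.22 -2.355 2.583
vertex 3.633 -2.522 1.564
endloop
endfacet
facet normal 0.572 -0.117 0.812
outer loop
vertex 2.46 -0.724 2.649
vertex 2.22 -2.355 2.583
vertex 3.872 -0.89 1.629
endloop
endfacet

endsolid
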